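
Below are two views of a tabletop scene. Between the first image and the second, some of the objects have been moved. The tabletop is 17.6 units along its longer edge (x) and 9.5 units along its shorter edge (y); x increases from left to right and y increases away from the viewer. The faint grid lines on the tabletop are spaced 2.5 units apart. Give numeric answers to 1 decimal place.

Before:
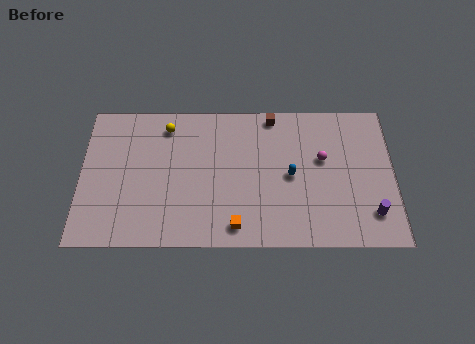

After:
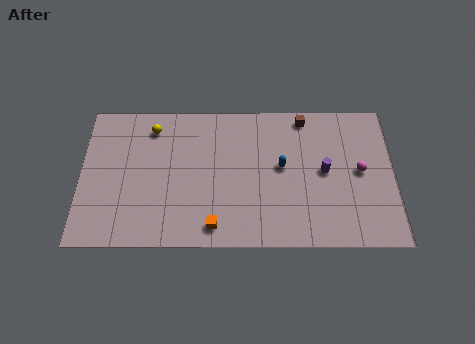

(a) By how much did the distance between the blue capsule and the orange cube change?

+0.9

They were about 4.5 units apart before and 5.4 after — 0.9 units further apart.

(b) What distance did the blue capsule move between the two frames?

0.8

The blue capsule moved from about (11.8, 4.6) to (11.3, 5.2), a distance of √(0.5² + 0.6²) ≈ 0.8.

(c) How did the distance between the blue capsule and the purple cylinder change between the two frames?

-2.7

They were about 5.1 units apart before and 2.4 after — 2.7 units closer together.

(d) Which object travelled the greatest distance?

the purple cylinder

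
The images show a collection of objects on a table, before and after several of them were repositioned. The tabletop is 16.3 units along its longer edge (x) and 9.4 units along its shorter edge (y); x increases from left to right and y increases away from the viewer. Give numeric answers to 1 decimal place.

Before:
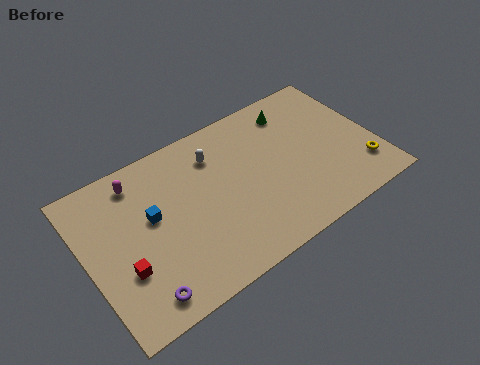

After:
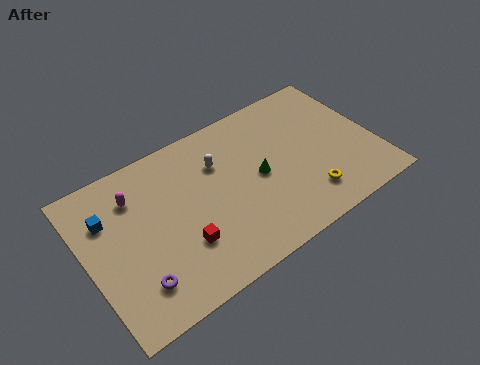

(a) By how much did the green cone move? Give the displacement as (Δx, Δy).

(-2.6, -3.1)

The green cone was at about (12.3, 7.7) and moved to about (9.7, 4.6).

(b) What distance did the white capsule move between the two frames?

0.6

From (7.6, 7.2) to (7.7, 6.6), the white capsule covered √(0.1² + 0.6²) ≈ 0.6 units.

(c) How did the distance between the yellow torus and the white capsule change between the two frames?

-2.8

Before: roughly 9.1 units apart; after: 6.3. That's 2.8 units closer together.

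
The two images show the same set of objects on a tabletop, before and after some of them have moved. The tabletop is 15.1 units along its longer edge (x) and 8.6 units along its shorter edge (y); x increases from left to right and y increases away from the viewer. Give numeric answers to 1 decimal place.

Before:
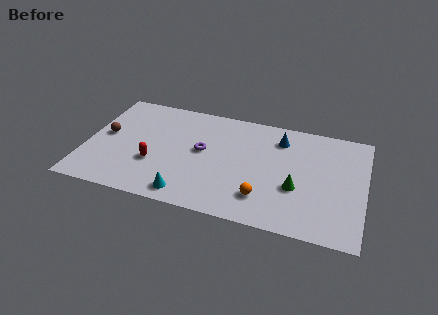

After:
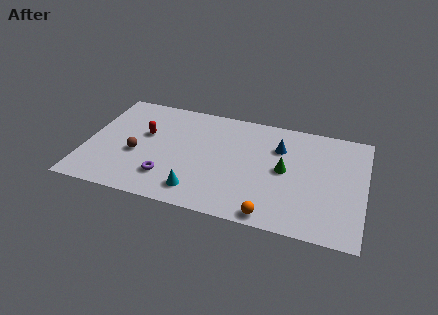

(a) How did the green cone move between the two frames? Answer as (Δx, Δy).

(-0.7, 1.2)

The green cone started near (11.5, 3.2) and ended near (10.8, 4.4).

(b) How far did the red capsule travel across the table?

2.3

The red capsule moved from about (3.8, 3.0) to (3.1, 5.2), a distance of √(0.7² + 2.2²) ≈ 2.3.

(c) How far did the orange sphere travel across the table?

1.3

From (9.8, 2.0) to (10.3, 0.8), the orange sphere covered √(0.5² + 1.2²) ≈ 1.3 units.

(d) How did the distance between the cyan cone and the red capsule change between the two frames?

+2.1

The distance was about 2.8 in the first image and 4.9 in the second, so they moved 2.1 units further apart.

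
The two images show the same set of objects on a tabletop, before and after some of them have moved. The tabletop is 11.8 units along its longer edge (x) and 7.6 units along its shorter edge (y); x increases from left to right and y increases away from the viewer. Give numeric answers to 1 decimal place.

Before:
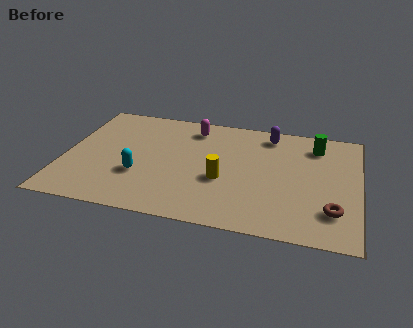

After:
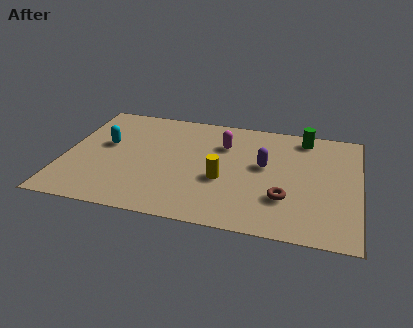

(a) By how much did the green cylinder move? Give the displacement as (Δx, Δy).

(-0.5, 0.5)

The green cylinder was at about (10.0, 6.1) and moved to about (9.5, 6.6).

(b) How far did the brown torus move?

1.9

The brown torus moved from about (10.8, 1.9) to (8.9, 2.3), a distance of √(1.9² + 0.4²) ≈ 1.9.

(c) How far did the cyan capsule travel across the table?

2.3

The cyan capsule was near (3.1, 2.6) before and (1.6, 4.4) after, so it travelled √(1.5² + 1.8²) ≈ 2.3 units.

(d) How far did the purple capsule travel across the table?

2.2

The purple capsule moved from about (8.1, 6.5) to (8.0, 4.3), a distance of √(0.1² + 2.2²) ≈ 2.2.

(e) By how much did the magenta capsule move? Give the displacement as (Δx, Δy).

(1.3, -0.9)

From the two frames, the magenta capsule sits at roughly (5.0, 6.3) before and (6.3, 5.4) after.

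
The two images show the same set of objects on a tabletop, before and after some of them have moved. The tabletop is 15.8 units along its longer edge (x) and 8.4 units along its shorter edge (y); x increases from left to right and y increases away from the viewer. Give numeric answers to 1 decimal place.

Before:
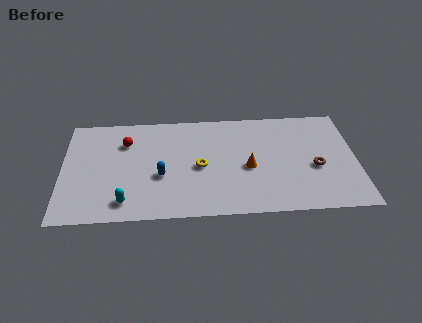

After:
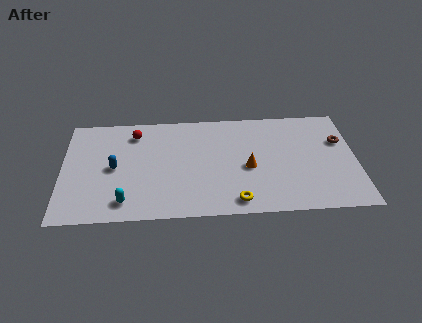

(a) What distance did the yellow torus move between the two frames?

3.4

From (7.4, 3.9) to (9.3, 1.1), the yellow torus covered √(1.9² + 2.8²) ≈ 3.4 units.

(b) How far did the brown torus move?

2.4

From (13.6, 3.5) to (15.0, 5.5), the brown torus covered √(1.4² + 2.0²) ≈ 2.4 units.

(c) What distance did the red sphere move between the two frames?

0.9

From (3.4, 6.1) to (3.9, 6.8), the red sphere covered √(0.5² + 0.7²) ≈ 0.9 units.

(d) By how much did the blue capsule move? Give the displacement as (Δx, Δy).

(-2.5, 0.8)

From the two frames, the blue capsule sits at roughly (5.3, 3.3) before and (2.8, 4.1) after.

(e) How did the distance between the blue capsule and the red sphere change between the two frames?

-0.5

The distance was about 3.4 in the first image and 2.9 in the second, so they moved 0.5 units closer together.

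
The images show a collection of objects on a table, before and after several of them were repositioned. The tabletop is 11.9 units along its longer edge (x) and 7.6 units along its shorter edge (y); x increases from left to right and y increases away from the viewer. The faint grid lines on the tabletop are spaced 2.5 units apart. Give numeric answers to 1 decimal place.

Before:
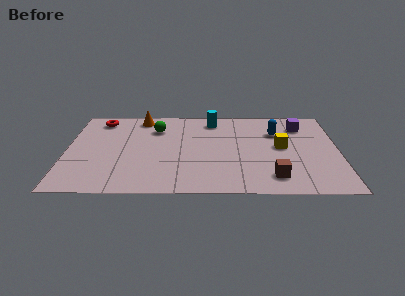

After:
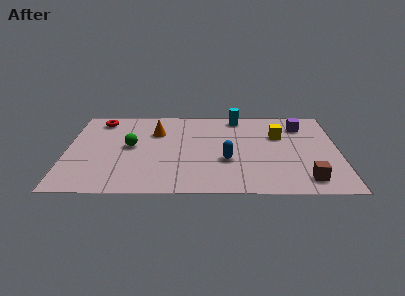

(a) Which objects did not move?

the purple cube and the red torus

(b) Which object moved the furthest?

the blue capsule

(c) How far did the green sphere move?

1.9

The green sphere was near (3.9, 5.6) before and (2.8, 4.0) after, so it travelled √(1.1² + 1.6²) ≈ 1.9 units.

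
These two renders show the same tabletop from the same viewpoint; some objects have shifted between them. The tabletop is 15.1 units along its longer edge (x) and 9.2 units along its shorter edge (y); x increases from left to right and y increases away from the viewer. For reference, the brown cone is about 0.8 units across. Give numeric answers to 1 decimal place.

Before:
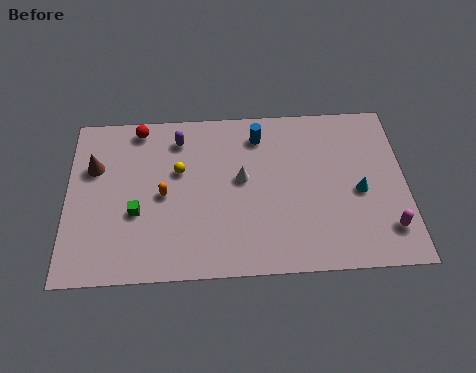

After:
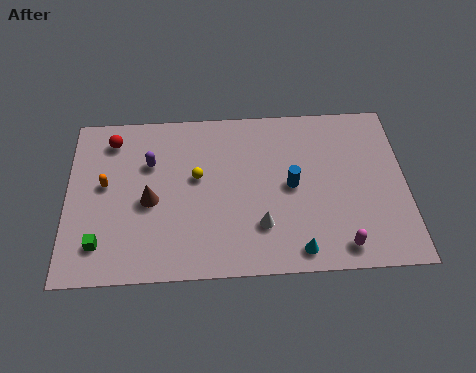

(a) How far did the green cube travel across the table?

2.3

The green cube was near (3.1, 3.5) before and (1.5, 1.9) after, so it travelled √(1.6² + 1.6²) ≈ 2.3 units.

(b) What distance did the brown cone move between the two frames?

3.2

The brown cone was near (1.2, 6.1) before and (3.7, 4.1) after, so it travelled √(2.5² + 2.0²) ≈ 3.2 units.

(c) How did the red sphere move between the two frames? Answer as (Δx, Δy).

(-1.2, -0.6)

The red sphere started near (3.2, 8.2) and ended near (2.0, 7.6).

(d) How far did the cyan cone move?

4.1

The cyan cone moved from about (13.0, 4.1) to (10.2, 1.1), a distance of √(2.8² + 3.0²) ≈ 4.1.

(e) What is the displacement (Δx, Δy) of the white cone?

(0.8, -2.6)

The white cone started near (7.8, 5.1) and ended near (8.6, 2.5).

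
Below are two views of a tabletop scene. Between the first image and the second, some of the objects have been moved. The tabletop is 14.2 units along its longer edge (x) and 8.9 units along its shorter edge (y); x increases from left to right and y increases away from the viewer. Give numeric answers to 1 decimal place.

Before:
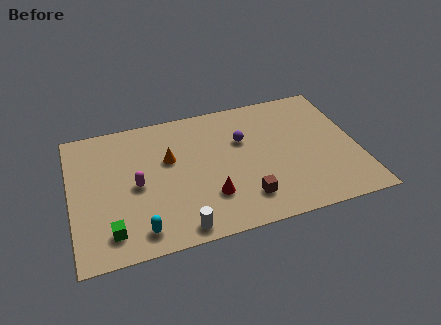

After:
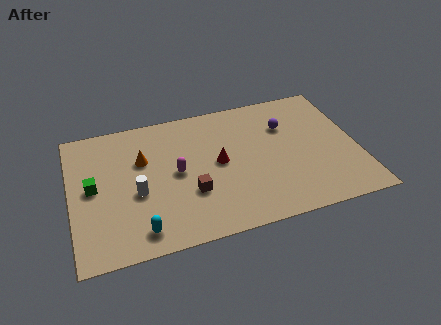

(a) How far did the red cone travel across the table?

2.2

From (6.7, 2.5) to (7.3, 4.6), the red cone covered √(0.6² + 2.1²) ≈ 2.2 units.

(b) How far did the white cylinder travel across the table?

3.4

The white cylinder was near (5.1, 0.9) before and (3.2, 3.7) after, so it travelled √(1.9² + 2.8²) ≈ 3.4 units.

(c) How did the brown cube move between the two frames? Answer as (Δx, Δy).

(-2.6, 1.1)

The brown cube started near (8.4, 1.9) and ended near (5.8, 3.0).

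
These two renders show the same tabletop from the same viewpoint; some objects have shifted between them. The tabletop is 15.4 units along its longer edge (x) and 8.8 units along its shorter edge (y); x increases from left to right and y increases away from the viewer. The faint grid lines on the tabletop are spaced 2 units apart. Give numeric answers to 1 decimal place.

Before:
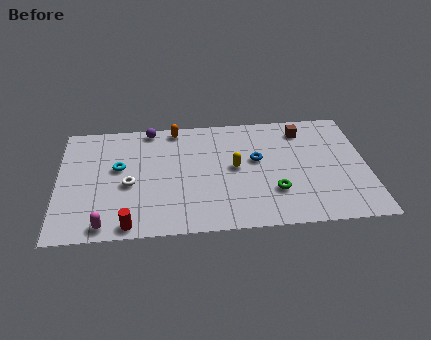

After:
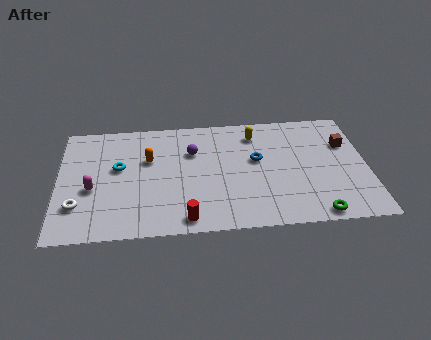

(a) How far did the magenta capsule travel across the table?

2.8

The magenta capsule was near (2.3, 0.9) before and (1.7, 3.6) after, so it travelled √(0.6² + 2.7²) ≈ 2.8 units.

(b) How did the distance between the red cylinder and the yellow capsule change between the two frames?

+0.6

The distance was about 6.5 in the first image and 7.1 in the second, so they moved 0.6 units further apart.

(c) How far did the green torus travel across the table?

2.7

The green torus was near (10.7, 2.6) before and (12.7, 0.8) after, so it travelled √(2.0² + 1.8²) ≈ 2.7 units.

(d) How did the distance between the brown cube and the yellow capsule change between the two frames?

+0.3

Before: roughly 4.4 units apart; after: 4.7. That's 0.3 units further apart.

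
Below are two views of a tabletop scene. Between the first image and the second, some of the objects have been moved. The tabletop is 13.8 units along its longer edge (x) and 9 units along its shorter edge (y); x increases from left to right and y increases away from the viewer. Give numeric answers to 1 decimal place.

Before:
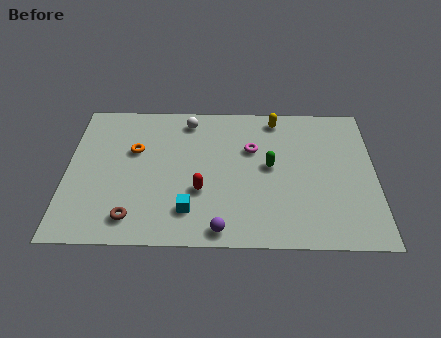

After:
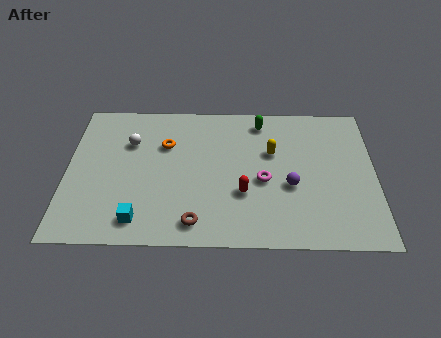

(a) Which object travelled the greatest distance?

the purple sphere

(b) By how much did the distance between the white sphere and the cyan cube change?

-0.9

Before: roughly 5.7 units apart; after: 4.8. That's 0.9 units closer together.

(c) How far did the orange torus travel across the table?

1.5

From (3.0, 5.7) to (4.4, 6.1), the orange torus covered √(1.4² + 0.4²) ≈ 1.5 units.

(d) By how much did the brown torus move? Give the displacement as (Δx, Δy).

(2.8, -0.2)

The brown torus started near (3.0, 1.5) and ended near (5.8, 1.3).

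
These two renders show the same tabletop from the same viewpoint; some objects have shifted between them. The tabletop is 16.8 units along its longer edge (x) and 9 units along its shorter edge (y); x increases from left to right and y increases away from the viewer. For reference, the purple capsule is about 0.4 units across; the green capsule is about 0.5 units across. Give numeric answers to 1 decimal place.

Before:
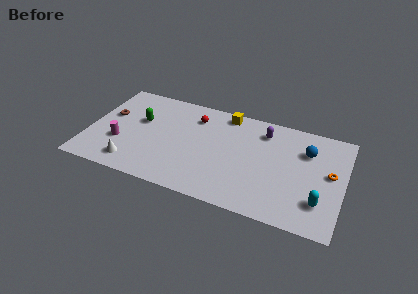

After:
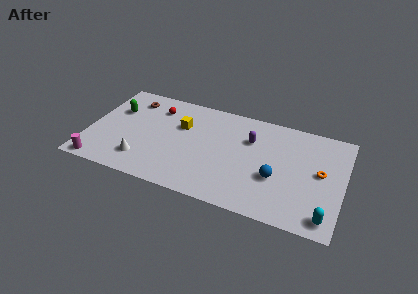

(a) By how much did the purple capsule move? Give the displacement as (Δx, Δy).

(-0.8, -1.0)

The purple capsule started near (11.4, 7.2) and ended near (10.6, 6.2).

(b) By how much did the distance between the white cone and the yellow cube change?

-4.1

They were about 8.6 units apart before and 4.5 after — 4.1 units closer together.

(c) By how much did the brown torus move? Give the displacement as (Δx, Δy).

(1.3, 1.9)

From the two frames, the brown torus sits at roughly (1.2, 5.4) before and (2.5, 7.3) after.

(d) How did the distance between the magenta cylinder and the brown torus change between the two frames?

+4.1

The distance was about 2.5 in the first image and 6.6 in the second, so they moved 4.1 units further apart.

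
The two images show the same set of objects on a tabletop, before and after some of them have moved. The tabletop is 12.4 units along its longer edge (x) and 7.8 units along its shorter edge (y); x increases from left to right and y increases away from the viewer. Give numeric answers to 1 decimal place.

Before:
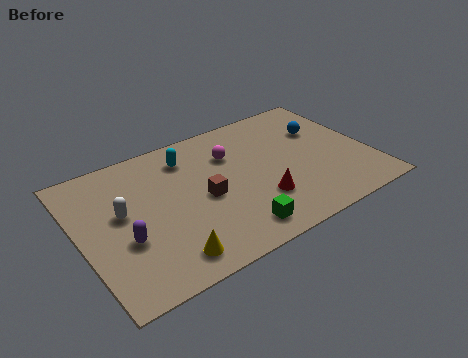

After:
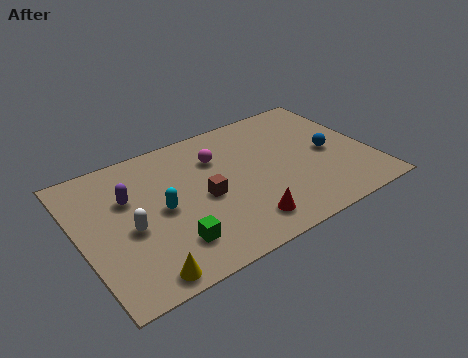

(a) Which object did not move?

the brown cube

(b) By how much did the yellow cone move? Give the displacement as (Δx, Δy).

(-1.1, -0.4)

The yellow cone started near (3.2, 1.2) and ended near (2.1, 0.8).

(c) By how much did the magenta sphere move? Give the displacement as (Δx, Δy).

(-0.6, 0.1)

From the two frames, the magenta sphere sits at roughly (6.7, 5.5) before and (6.1, 5.6) after.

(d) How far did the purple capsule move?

2.3

The purple capsule moved from about (1.7, 2.9) to (2.2, 5.1), a distance of √(0.5² + 2.2²) ≈ 2.3.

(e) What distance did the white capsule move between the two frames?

1.0

The white capsule was near (1.8, 4.4) before and (2.0, 3.4) after, so it travelled √(0.2² + 1.0²) ≈ 1.0 units.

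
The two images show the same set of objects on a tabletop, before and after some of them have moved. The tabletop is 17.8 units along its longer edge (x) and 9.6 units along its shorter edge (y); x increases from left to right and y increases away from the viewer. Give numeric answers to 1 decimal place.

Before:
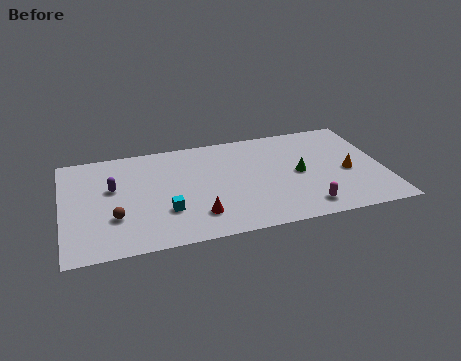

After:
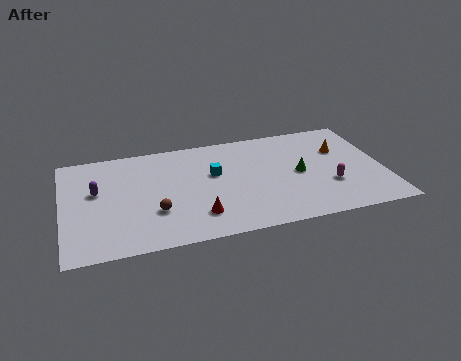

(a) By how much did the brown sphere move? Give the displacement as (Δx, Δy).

(2.2, 0.0)

The brown sphere was at about (2.8, 3.1) and moved to about (5.0, 3.1).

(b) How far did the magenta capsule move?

2.3

The magenta capsule moved from about (13.2, 1.5) to (14.7, 3.2), a distance of √(1.5² + 1.7²) ≈ 2.3.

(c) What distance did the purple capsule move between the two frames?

0.9

From (2.8, 5.8) to (1.9, 5.7), the purple capsule covered √(0.9² + 0.1²) ≈ 0.9 units.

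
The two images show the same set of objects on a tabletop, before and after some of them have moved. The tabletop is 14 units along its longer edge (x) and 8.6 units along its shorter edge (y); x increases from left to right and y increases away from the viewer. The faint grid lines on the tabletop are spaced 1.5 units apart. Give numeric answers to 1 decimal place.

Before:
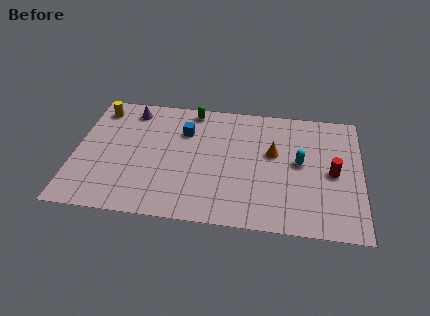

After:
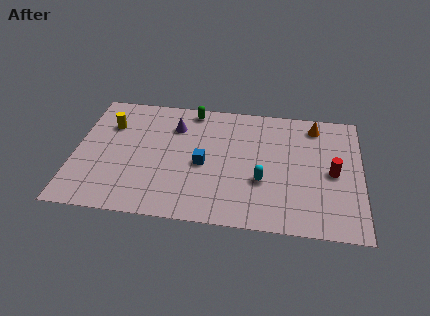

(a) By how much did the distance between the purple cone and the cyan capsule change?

-3.3

Before: roughly 8.8 units apart; after: 5.5. That's 3.3 units closer together.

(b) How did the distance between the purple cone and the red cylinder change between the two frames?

-2.4

Before: roughly 10.5 units apart; after: 8.1. That's 2.4 units closer together.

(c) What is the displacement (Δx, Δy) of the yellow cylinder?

(0.6, -1.1)

The yellow cylinder was at about (1.0, 7.2) and moved to about (1.6, 6.1).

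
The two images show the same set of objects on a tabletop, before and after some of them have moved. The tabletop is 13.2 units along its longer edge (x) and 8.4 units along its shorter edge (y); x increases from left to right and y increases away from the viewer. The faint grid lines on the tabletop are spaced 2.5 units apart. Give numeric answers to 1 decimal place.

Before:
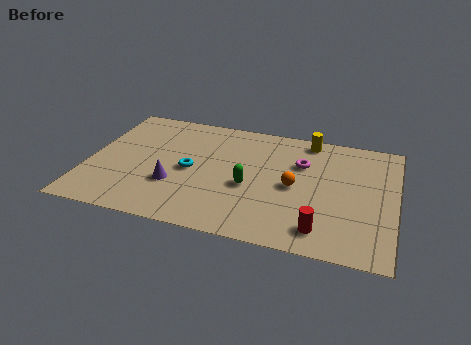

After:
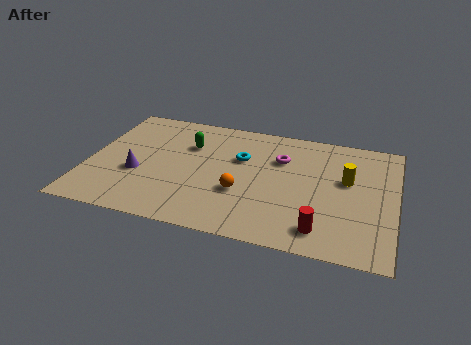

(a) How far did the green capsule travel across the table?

3.6

The green capsule moved from about (7.0, 3.5) to (4.2, 5.8), a distance of √(2.8² + 2.3²) ≈ 3.6.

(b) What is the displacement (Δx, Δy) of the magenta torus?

(-0.9, 0.1)

The magenta torus started near (9.1, 5.7) and ended near (8.2, 5.8).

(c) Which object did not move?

the red cylinder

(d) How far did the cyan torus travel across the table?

2.5

The cyan torus was near (4.4, 4.0) before and (6.5, 5.4) after, so it travelled √(2.1² + 1.4²) ≈ 2.5 units.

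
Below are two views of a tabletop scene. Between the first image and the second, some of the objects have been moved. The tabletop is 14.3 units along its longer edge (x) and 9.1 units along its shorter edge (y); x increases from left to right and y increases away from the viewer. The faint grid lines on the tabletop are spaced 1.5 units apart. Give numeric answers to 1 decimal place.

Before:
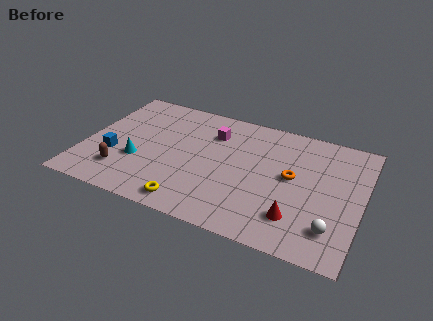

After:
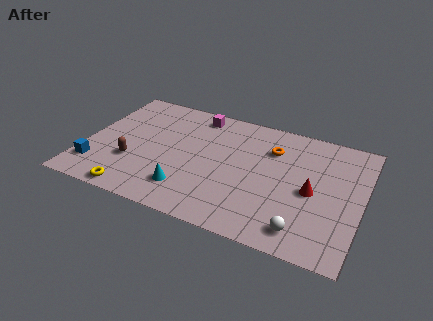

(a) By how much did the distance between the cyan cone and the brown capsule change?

+1.9

The distance was about 1.3 in the first image and 3.2 in the second, so they moved 1.9 units further apart.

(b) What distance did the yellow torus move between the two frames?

2.9

The yellow torus was near (5.9, 1.1) before and (3.0, 0.8) after, so it travelled √(2.9² + 0.3²) ≈ 2.9 units.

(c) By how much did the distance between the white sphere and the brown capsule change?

-1.7

The distance was about 10.8 in the first image and 9.1 in the second, so they moved 1.7 units closer together.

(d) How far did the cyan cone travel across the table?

3.0

The cyan cone moved from about (2.9, 3.2) to (5.6, 2.0), a distance of √(2.7² + 1.2²) ≈ 3.0.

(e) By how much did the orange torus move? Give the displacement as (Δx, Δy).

(-1.2, 1.7)

The orange torus started near (10.7, 4.9) and ended near (9.5, 6.6).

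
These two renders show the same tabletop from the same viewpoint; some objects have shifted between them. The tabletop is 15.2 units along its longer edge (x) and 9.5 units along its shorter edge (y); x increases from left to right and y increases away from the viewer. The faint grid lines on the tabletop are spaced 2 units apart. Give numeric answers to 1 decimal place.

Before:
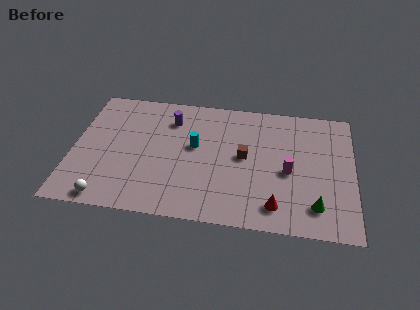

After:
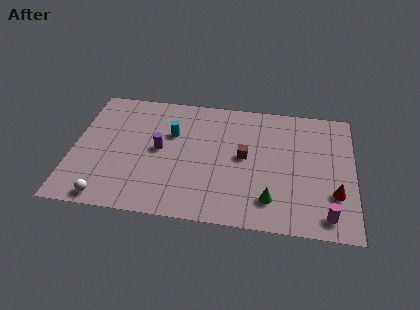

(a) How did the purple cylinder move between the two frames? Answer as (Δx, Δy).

(-0.5, -2.4)

The purple cylinder started near (5.2, 7.3) and ended near (4.7, 4.9).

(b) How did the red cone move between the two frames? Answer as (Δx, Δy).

(3.1, 1.3)

From the two frames, the red cone sits at roughly (11.1, 1.6) before and (14.2, 2.9) after.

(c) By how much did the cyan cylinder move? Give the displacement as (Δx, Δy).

(-1.3, 0.8)

The cyan cylinder started near (6.6, 5.4) and ended near (5.3, 6.2).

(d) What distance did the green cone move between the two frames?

2.4

The green cone moved from about (13.2, 1.9) to (10.8, 2.0), a distance of √(2.4² + 0.1²) ≈ 2.4.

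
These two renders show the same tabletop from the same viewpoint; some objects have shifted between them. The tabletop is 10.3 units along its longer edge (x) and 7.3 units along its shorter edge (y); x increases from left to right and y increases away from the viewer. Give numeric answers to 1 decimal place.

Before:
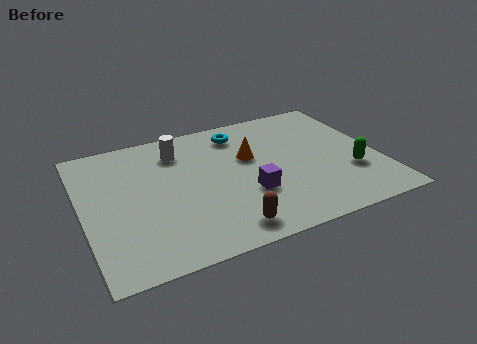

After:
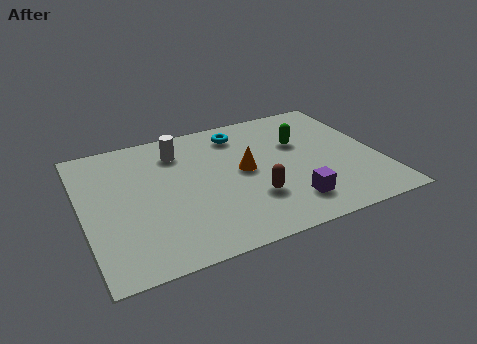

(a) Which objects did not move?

the cyan torus and the white cylinder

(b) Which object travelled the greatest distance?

the green capsule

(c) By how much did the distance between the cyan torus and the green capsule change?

-2.6

The distance was about 5.0 in the first image and 2.4 in the second, so they moved 2.6 units closer together.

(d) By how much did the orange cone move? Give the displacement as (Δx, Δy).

(-0.3, -0.7)

The orange cone started near (5.9, 4.5) and ended near (5.6, 3.8).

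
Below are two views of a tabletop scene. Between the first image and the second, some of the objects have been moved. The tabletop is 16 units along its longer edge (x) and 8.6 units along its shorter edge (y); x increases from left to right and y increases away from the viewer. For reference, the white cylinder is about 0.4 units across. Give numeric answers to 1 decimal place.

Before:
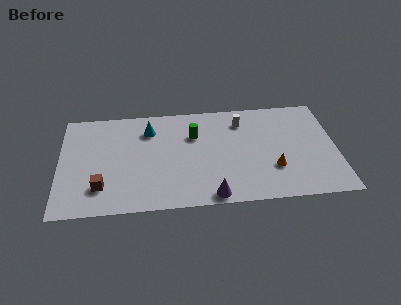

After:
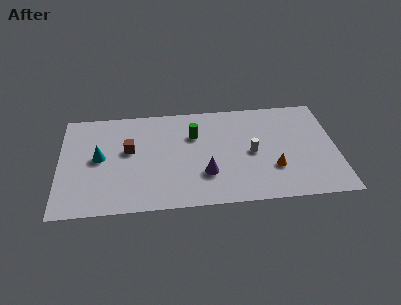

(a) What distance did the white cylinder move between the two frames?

2.7

From (10.6, 6.8) to (11.1, 4.1), the white cylinder covered √(0.5² + 2.7²) ≈ 2.7 units.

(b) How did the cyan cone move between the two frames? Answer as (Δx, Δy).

(-2.9, -2.1)

The cyan cone was at about (5.2, 6.6) and moved to about (2.3, 4.5).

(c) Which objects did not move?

the green cylinder and the orange cone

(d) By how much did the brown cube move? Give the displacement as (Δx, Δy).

(1.6, 2.9)

The brown cube started near (2.4, 2.1) and ended near (4.0, 5.0).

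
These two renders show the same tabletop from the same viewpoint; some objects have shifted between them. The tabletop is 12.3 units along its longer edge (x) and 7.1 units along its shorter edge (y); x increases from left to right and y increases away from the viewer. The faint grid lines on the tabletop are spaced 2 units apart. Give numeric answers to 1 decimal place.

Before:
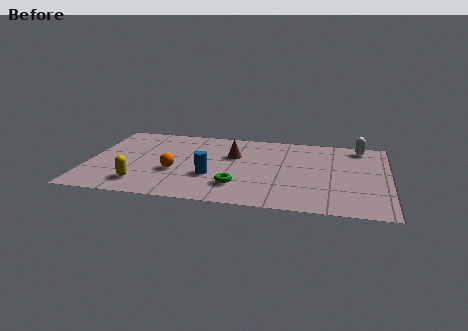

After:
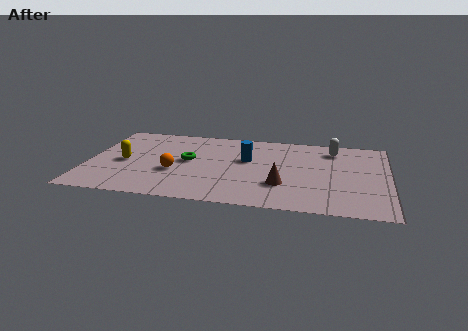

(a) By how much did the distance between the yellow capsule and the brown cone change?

+1.8

The distance was about 4.8 in the first image and 6.6 in the second, so they moved 1.8 units further apart.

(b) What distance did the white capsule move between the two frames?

1.2

From (11.1, 6.2) to (10.0, 5.8), the white capsule covered √(1.1² + 0.4²) ≈ 1.2 units.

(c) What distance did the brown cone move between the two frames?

3.2

The brown cone was near (5.9, 4.6) before and (8.0, 2.2) after, so it travelled √(2.1² + 2.4²) ≈ 3.2 units.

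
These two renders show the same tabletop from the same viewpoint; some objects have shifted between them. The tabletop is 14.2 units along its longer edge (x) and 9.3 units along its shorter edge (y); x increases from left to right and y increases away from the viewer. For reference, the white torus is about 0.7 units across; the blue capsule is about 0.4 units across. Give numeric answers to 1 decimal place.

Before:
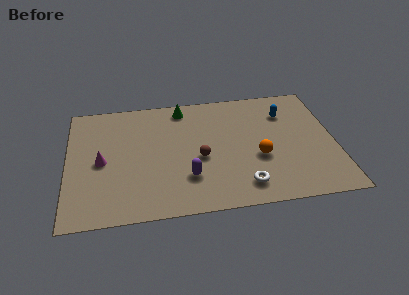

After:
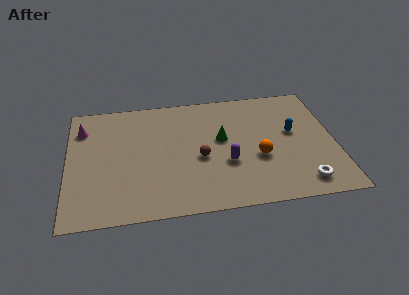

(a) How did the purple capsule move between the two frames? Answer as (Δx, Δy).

(2.1, 0.8)

The purple capsule was at about (6.3, 2.6) and moved to about (8.4, 3.4).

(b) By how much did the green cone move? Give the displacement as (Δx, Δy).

(2.0, -2.8)

The green cone started near (6.2, 8.1) and ended near (8.2, 5.3).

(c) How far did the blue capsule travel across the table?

1.6

From (11.7, 6.9) to (12.0, 5.3), the blue capsule covered √(0.3² + 1.6²) ≈ 1.6 units.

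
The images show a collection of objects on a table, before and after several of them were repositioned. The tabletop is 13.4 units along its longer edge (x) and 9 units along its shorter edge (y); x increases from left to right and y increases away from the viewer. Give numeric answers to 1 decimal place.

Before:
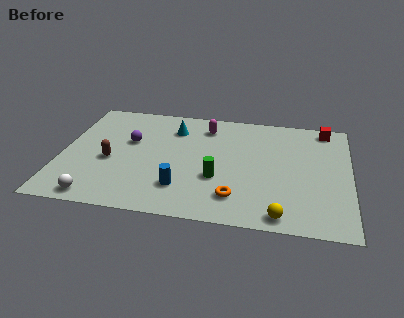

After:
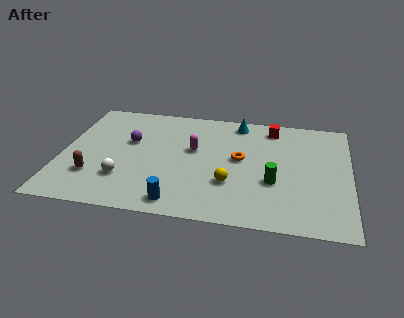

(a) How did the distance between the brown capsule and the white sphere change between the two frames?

-1.5

The distance was about 2.9 in the first image and 1.4 in the second, so they moved 1.5 units closer together.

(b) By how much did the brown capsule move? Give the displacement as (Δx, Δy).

(-0.7, -1.3)

The brown capsule was at about (2.3, 3.8) and moved to about (1.6, 2.5).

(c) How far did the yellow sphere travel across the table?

3.1

The yellow sphere was near (10.3, 0.9) before and (7.9, 2.9) after, so it travelled √(2.4² + 2.0²) ≈ 3.1 units.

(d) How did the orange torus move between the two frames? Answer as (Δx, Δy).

(0.1, 3.0)

From the two frames, the orange torus sits at roughly (8.2, 1.9) before and (8.3, 4.9) after.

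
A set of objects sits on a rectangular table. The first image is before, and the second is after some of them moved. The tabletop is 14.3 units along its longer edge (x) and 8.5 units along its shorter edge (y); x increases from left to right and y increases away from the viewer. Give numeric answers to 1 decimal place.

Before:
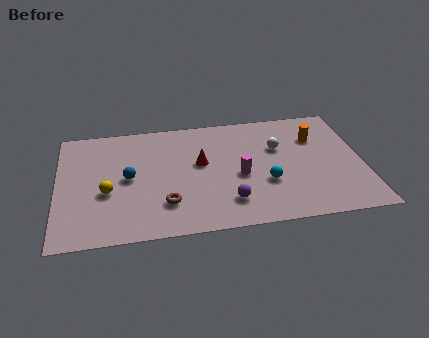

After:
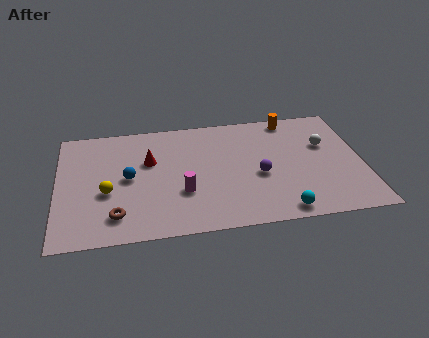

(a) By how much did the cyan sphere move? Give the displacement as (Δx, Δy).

(0.6, -2.1)

The cyan sphere started near (9.7, 3.0) and ended near (10.3, 0.9).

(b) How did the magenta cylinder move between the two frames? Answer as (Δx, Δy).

(-2.7, -0.8)

From the two frames, the magenta cylinder sits at roughly (8.5, 3.7) before and (5.8, 2.9) after.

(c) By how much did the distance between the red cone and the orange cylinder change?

+1.5

The distance was about 5.6 in the first image and 7.1 in the second, so they moved 1.5 units further apart.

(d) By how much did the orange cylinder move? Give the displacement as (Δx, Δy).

(-1.1, 1.6)

The orange cylinder started near (12.2, 6.0) and ended near (11.1, 7.6).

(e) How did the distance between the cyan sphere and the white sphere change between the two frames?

+2.5

Before: roughly 2.6 units apart; after: 5.1. That's 2.5 units further apart.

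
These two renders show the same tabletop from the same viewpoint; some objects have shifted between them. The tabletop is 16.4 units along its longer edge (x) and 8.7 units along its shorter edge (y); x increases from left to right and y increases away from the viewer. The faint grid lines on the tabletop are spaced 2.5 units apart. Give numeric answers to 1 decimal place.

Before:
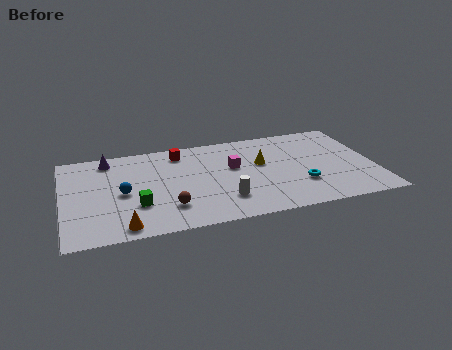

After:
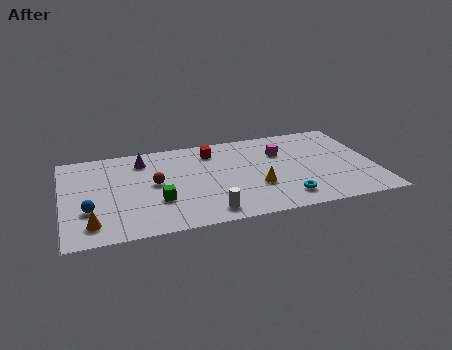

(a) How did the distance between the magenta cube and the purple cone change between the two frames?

+0.5

The distance was about 6.9 in the first image and 7.4 in the second, so they moved 0.5 units further apart.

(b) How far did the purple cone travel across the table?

1.9

The purple cone was near (2.5, 7.5) before and (4.3, 7.0) after, so it travelled √(1.8² + 0.5²) ≈ 1.9 units.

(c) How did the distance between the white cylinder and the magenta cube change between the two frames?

+3.3

Before: roughly 3.1 units apart; after: 6.4. That's 3.3 units further apart.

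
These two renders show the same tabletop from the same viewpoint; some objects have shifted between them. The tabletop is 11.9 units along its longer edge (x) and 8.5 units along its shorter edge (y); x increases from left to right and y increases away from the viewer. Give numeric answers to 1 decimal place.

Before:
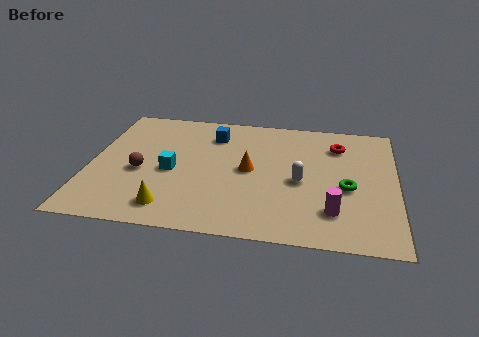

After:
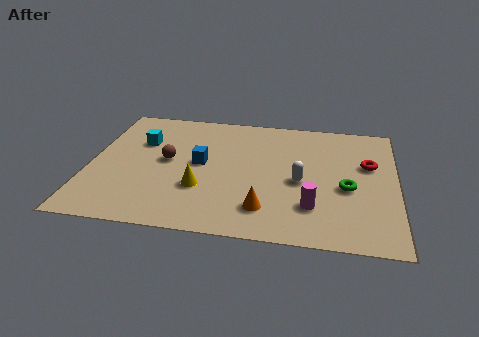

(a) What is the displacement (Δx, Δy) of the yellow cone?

(1.1, 1.4)

The yellow cone started near (3.3, 1.4) and ended near (4.4, 2.8).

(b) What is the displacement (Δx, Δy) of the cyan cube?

(-1.3, 1.9)

The cyan cube was at about (3.2, 3.8) and moved to about (1.9, 5.7).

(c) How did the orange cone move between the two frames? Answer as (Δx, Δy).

(0.7, -2.5)

The orange cone was at about (6.2, 4.3) and moved to about (6.9, 1.8).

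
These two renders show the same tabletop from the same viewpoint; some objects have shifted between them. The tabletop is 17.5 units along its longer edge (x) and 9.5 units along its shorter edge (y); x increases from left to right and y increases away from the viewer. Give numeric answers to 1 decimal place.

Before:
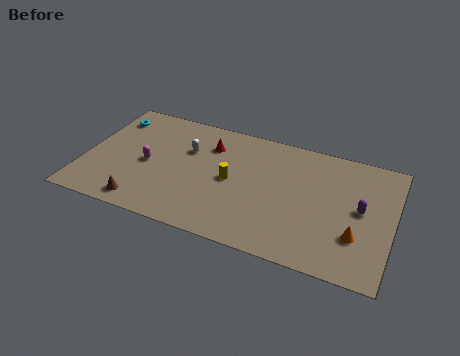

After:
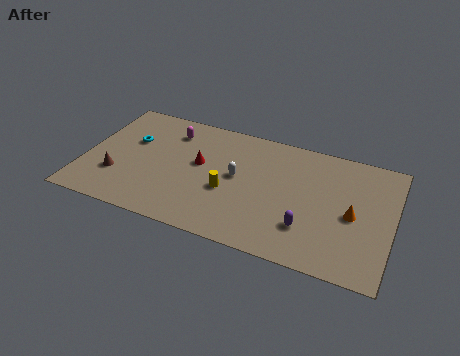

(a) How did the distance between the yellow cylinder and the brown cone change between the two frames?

+0.5

They were about 5.9 units apart before and 6.4 after — 0.5 units further apart.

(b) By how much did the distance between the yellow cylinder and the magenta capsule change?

+0.4

Before: roughly 4.8 units apart; after: 5.2. That's 0.4 units further apart.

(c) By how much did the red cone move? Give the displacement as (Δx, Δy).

(-0.4, -1.7)

The red cone was at about (6.9, 7.1) and moved to about (6.5, 5.4).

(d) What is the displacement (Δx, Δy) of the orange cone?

(-0.3, 1.5)

The orange cone was at about (15.6, 2.9) and moved to about (15.3, 4.4).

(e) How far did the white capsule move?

3.2

From (5.7, 6.3) to (8.7, 5.1), the white capsule covered √(3.0² + 1.2²) ≈ 3.2 units.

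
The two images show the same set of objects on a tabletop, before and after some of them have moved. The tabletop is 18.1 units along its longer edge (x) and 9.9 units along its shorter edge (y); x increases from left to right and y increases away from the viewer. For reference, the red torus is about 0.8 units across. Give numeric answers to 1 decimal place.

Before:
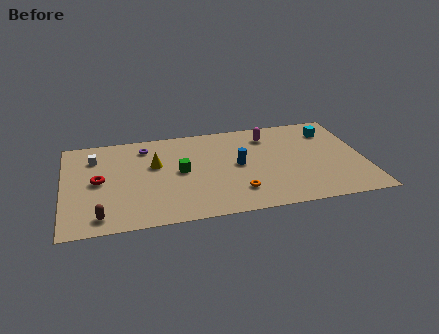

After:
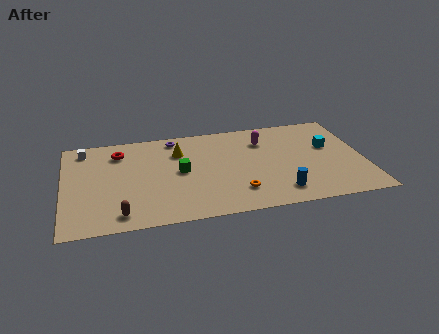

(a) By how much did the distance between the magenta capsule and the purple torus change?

-1.9

The distance was about 7.5 in the first image and 5.6 in the second, so they moved 1.9 units closer together.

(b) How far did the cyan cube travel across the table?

1.7

From (16.3, 7.7) to (16.1, 6.0), the cyan cube covered √(0.2² + 1.7²) ≈ 1.7 units.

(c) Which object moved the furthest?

the blue cylinder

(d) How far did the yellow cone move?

1.9

The yellow cone moved from about (5.5, 6.1) to (7.0, 7.2), a distance of √(1.5² + 1.1²) ≈ 1.9.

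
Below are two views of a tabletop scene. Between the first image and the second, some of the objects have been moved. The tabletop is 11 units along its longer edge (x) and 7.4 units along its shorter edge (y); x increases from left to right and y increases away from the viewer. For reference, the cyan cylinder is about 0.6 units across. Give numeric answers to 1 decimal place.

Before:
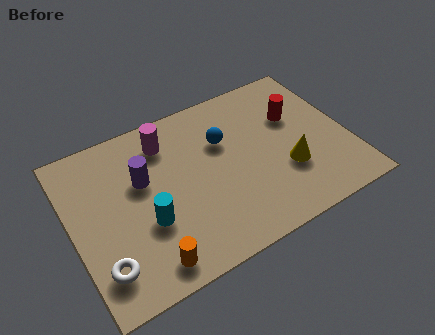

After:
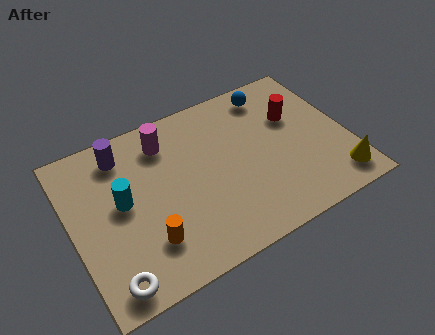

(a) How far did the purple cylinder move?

1.6

The purple cylinder was near (2.9, 4.6) before and (2.3, 6.1) after, so it travelled √(0.6² + 1.5²) ≈ 1.6 units.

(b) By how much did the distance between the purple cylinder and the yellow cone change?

+3.4

The distance was about 5.9 in the first image and 9.3 in the second, so they moved 3.4 units further apart.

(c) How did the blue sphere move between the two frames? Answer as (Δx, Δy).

(2.2, 1.4)

The blue sphere started near (6.2, 4.9) and ended near (8.4, 6.3).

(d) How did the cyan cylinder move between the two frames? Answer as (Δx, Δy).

(-0.8, 1.3)

The cyan cylinder was at about (2.8, 2.7) and moved to about (2.0, 4.0).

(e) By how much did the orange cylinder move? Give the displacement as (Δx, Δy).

(0.1, 0.9)

The orange cylinder was at about (2.6, 1.0) and moved to about (2.7, 1.9).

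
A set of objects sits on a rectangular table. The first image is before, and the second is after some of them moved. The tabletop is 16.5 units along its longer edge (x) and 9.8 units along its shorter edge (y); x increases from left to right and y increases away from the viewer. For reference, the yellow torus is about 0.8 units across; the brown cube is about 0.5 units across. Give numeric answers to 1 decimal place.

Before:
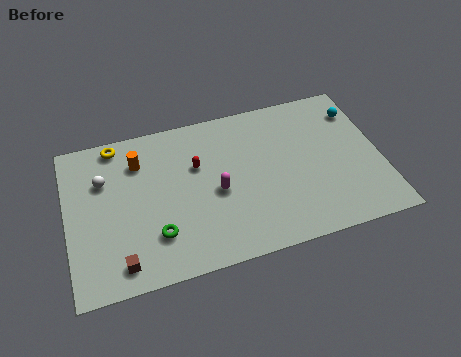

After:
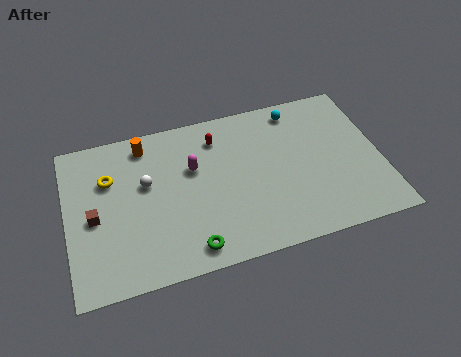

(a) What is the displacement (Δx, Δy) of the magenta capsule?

(-1.1, 1.8)

From the two frames, the magenta capsule sits at roughly (7.8, 4.4) before and (6.7, 6.2) after.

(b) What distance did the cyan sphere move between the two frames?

3.3

From (15.6, 7.6) to (12.4, 8.5), the cyan sphere covered √(3.2² + 0.9²) ≈ 3.3 units.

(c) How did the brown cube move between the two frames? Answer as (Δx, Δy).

(-1.2, 3.1)

From the two frames, the brown cube sits at roughly (2.6, 1.4) before and (1.4, 4.5) after.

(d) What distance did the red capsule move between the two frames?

1.9

The red capsule was near (6.9, 6.3) before and (8.1, 7.8) after, so it travelled √(1.2² + 1.5²) ≈ 1.9 units.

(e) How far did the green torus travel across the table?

2.1

The green torus moved from about (4.5, 2.6) to (6.2, 1.3), a distance of √(1.7² + 1.3²) ≈ 2.1.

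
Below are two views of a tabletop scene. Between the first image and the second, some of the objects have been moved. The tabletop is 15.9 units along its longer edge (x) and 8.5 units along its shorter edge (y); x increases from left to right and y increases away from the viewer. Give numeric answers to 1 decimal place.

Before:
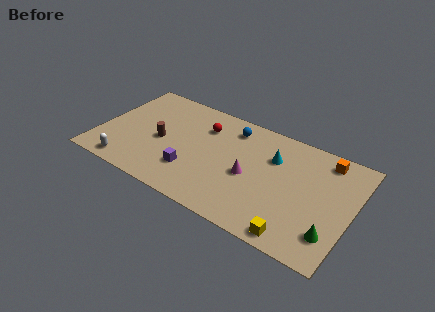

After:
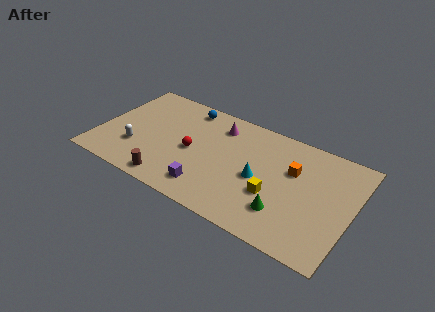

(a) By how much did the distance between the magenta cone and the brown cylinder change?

+0.5

The distance was about 5.7 in the first image and 6.2 in the second, so they moved 0.5 units further apart.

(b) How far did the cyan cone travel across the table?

2.1

From (10.8, 5.9) to (10.2, 3.9), the cyan cone covered √(0.6² + 2.0²) ≈ 2.1 units.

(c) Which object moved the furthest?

the magenta cone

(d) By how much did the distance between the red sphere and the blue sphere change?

+1.7

Before: roughly 1.8 units apart; after: 3.5. That's 1.7 units further apart.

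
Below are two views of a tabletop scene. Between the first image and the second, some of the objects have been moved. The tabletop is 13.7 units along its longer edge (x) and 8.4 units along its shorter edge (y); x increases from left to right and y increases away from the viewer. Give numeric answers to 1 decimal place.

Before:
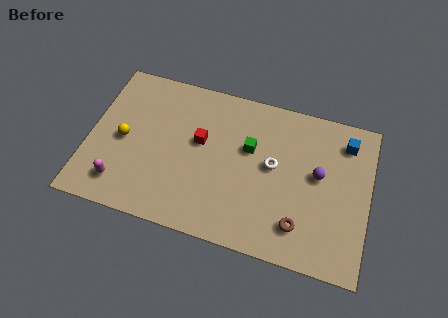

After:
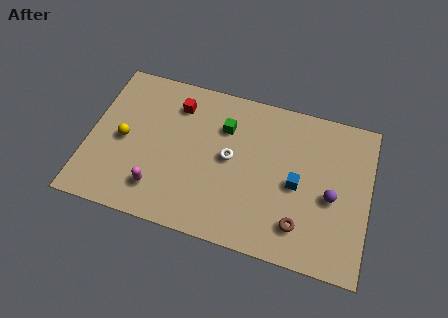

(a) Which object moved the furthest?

the blue cube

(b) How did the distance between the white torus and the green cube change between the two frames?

+0.3

Before: roughly 1.3 units apart; after: 1.6. That's 0.3 units further apart.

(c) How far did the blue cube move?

3.6

The blue cube moved from about (12.4, 6.8) to (10.2, 3.9), a distance of √(2.2² + 2.9²) ≈ 3.6.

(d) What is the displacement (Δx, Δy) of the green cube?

(-1.3, 0.8)

The green cube was at about (7.8, 5.2) and moved to about (6.5, 6.0).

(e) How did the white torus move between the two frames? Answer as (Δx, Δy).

(-2.1, -0.2)

The white torus started near (9.0, 4.6) and ended near (6.9, 4.4).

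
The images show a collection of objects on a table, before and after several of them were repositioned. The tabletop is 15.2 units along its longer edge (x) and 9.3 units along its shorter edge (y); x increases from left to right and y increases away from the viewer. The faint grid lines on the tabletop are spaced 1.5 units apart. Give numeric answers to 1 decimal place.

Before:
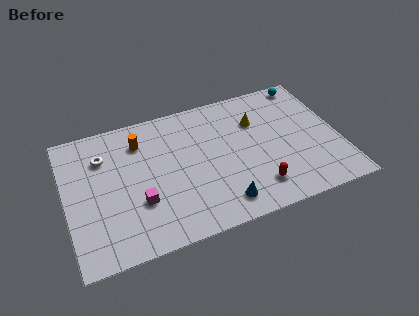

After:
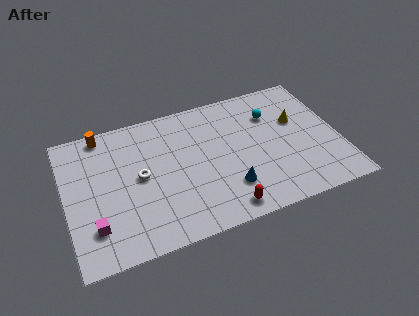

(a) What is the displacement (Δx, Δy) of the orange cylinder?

(-2.0, 1.2)

The orange cylinder was at about (4.3, 7.2) and moved to about (2.3, 8.4).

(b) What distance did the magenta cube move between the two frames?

2.6

The magenta cube moved from about (3.9, 3.1) to (1.4, 2.3), a distance of √(2.5² + 0.8²) ≈ 2.6.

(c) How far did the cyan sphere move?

2.8

The cyan sphere moved from about (13.9, 8.4) to (11.7, 6.7), a distance of √(2.2² + 1.7²) ≈ 2.8.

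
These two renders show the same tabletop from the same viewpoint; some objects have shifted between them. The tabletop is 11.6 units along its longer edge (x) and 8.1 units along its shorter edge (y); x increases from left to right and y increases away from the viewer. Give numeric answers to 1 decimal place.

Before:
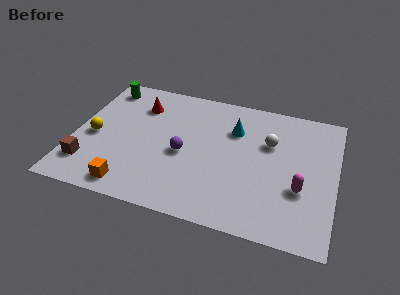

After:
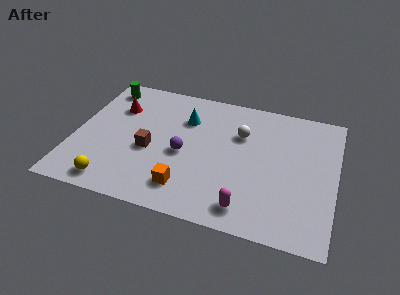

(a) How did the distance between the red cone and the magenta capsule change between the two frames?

-0.4

The distance was about 8.1 in the first image and 7.7 in the second, so they moved 0.4 units closer together.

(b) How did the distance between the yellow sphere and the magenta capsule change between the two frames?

-3.3

The distance was about 9.2 in the first image and 5.9 in the second, so they moved 3.3 units closer together.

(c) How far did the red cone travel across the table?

1.1

The red cone moved from about (2.7, 6.1) to (1.7, 5.7), a distance of √(1.0² + 0.4²) ≈ 1.1.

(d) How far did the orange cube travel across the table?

2.5

The orange cube moved from about (2.8, 1.0) to (5.2, 1.6), a distance of √(2.4² + 0.6²) ≈ 2.5.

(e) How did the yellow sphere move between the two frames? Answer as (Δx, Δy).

(1.1, -2.6)

The yellow sphere started near (0.9, 3.6) and ended near (2.0, 1.0).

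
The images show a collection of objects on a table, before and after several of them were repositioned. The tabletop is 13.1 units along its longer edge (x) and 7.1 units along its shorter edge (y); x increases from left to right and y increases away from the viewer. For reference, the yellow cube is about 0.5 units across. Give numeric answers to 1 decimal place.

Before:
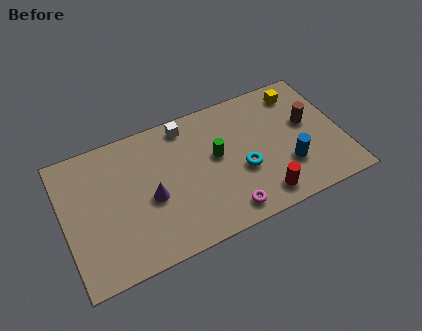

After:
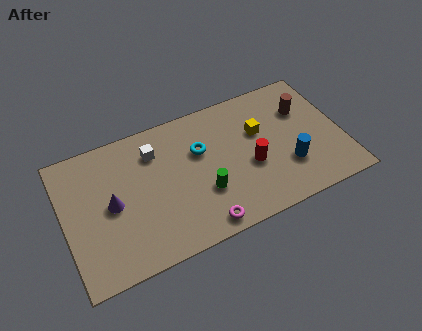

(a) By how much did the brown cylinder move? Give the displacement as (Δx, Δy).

(-0.1, 0.8)

The brown cylinder was at about (11.6, 4.1) and moved to about (11.5, 4.9).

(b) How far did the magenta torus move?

1.2

From (7.3, 1.0) to (6.1, 0.8), the magenta torus covered √(1.2² + 0.2²) ≈ 1.2 units.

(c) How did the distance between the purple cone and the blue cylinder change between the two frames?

+1.8

Before: roughly 6.5 units apart; after: 8.3. That's 1.8 units further apart.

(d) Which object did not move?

the blue cylinder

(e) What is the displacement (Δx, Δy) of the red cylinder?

(-0.3, 1.8)

The red cylinder started near (9.0, 1.1) and ended near (8.7, 2.9).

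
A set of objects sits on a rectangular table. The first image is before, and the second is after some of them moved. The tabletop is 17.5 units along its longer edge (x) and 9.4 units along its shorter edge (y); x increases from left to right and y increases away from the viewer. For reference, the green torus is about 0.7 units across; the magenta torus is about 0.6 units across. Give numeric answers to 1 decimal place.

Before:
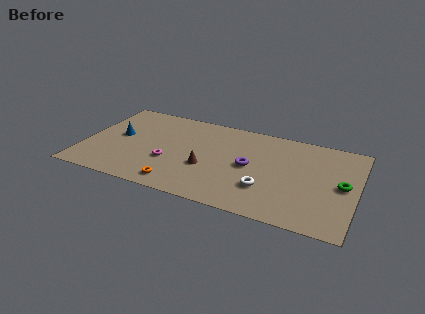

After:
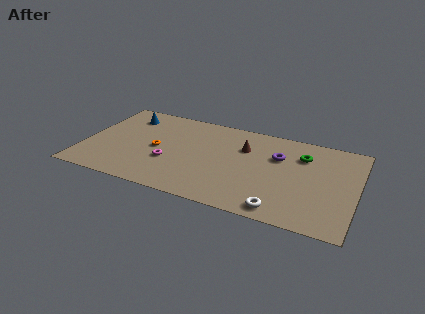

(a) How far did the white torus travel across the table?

2.0

The white torus moved from about (11.9, 2.8) to (13.0, 1.1), a distance of √(1.1² + 1.7²) ≈ 2.0.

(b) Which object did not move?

the magenta torus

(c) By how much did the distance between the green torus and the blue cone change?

-3.0

The distance was about 14.5 in the first image and 11.5 in the second, so they moved 3.0 units closer together.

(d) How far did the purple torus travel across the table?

2.3

The purple torus moved from about (10.7, 4.7) to (12.4, 6.3), a distance of √(1.7² + 1.6²) ≈ 2.3.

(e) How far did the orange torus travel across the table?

3.6

The orange torus was near (6.4, 1.3) before and (4.7, 4.5) after, so it travelled √(1.7² + 3.2²) ≈ 3.6 units.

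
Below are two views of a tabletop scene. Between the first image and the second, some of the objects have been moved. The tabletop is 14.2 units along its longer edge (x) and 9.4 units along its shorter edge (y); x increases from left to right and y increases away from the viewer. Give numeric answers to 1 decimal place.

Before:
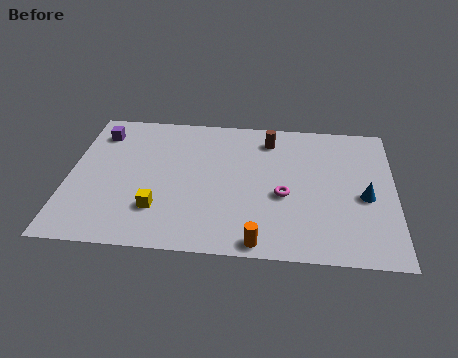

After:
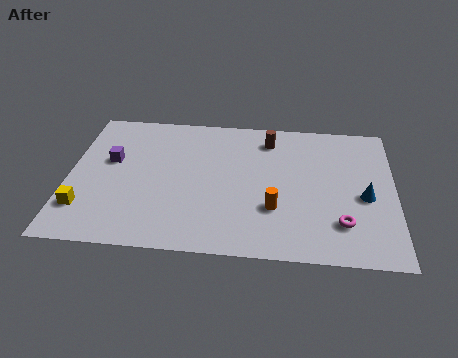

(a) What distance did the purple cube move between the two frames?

2.0

The purple cube moved from about (1.2, 7.5) to (1.8, 5.6), a distance of √(0.6² + 1.9²) ≈ 2.0.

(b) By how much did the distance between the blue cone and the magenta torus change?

-1.4

The distance was about 3.5 in the first image and 2.1 in the second, so they moved 1.4 units closer together.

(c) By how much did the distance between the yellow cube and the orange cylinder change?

+3.5

They were about 4.7 units apart before and 8.2 after — 3.5 units further apart.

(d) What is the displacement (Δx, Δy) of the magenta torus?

(2.5, -1.6)

The magenta torus started near (9.4, 3.9) and ended near (11.9, 2.3).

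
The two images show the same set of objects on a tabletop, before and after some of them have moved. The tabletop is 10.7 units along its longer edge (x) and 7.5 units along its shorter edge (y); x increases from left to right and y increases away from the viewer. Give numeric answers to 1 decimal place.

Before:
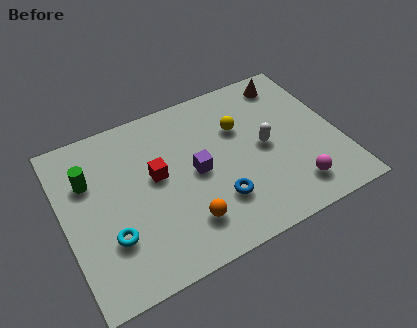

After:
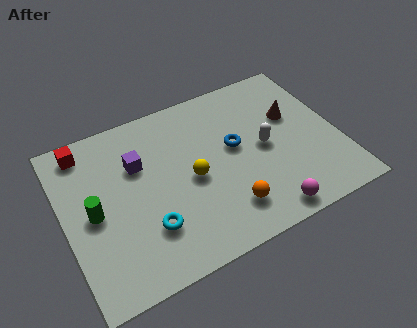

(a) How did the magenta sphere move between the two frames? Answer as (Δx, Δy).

(-1.2, -0.6)

The magenta sphere started near (8.6, 1.4) and ended near (7.4, 0.8).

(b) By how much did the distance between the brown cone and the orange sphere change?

-2.3

The distance was about 6.7 in the first image and 4.4 in the second, so they moved 2.3 units closer together.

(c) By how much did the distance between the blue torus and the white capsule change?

-1.4

They were about 2.6 units apart before and 1.2 after — 1.4 units closer together.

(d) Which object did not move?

the white capsule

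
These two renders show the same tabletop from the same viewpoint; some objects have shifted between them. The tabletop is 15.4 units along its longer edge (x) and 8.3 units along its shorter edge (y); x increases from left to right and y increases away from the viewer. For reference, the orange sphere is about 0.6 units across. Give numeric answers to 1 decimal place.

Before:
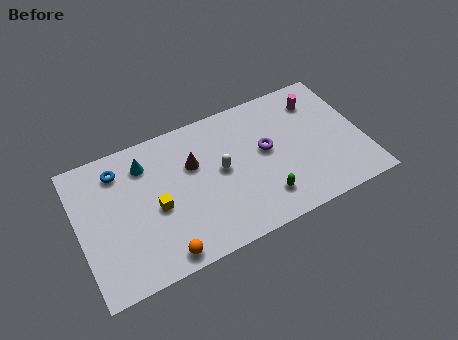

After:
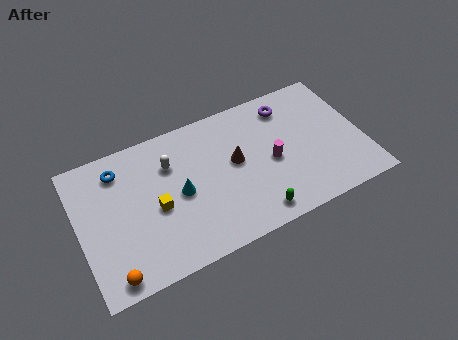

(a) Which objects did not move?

the blue torus and the yellow cube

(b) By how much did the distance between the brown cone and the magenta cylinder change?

-5.0

Before: roughly 7.1 units apart; after: 2.1. That's 5.0 units closer together.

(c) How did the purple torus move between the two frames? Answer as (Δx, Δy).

(1.5, 2.2)

The purple torus started near (10.2, 4.6) and ended near (11.7, 6.8).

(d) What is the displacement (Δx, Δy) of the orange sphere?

(-2.7, 0.0)

From the two frames, the orange sphere sits at roughly (4.1, 0.9) before and (1.4, 0.9) after.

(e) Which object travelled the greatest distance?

the magenta cylinder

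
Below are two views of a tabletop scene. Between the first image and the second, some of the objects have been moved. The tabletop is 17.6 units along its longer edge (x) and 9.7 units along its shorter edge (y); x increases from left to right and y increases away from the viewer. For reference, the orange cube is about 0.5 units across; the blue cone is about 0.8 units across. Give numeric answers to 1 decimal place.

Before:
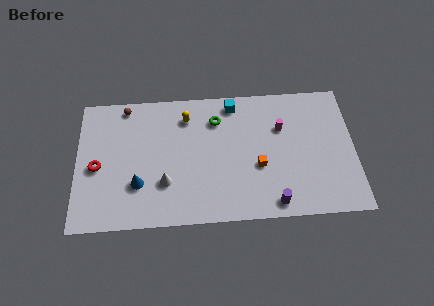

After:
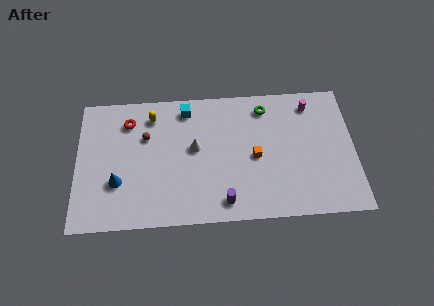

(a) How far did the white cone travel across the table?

3.1

The white cone was near (5.6, 3.0) before and (7.5, 5.4) after, so it travelled √(1.9² + 2.4²) ≈ 3.1 units.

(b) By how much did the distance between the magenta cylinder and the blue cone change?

+3.5

The distance was about 9.7 in the first image and 13.2 in the second, so they moved 3.5 units further apart.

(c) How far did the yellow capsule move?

2.2

From (7.0, 7.7) to (4.8, 7.9), the yellow capsule covered √(2.2² + 0.2²) ≈ 2.2 units.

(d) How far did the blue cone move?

1.3

The blue cone moved from about (3.9, 3.0) to (2.6, 3.2), a distance of √(1.3² + 0.2²) ≈ 1.3.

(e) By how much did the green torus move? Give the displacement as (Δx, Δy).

(3.1, 0.7)

The green torus started near (8.9, 7.4) and ended near (12.0, 8.1).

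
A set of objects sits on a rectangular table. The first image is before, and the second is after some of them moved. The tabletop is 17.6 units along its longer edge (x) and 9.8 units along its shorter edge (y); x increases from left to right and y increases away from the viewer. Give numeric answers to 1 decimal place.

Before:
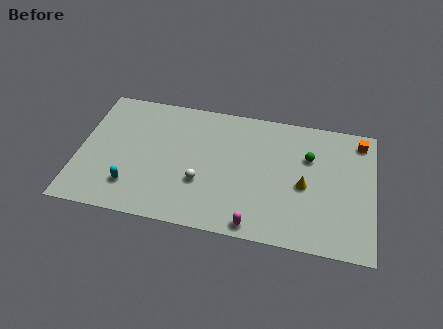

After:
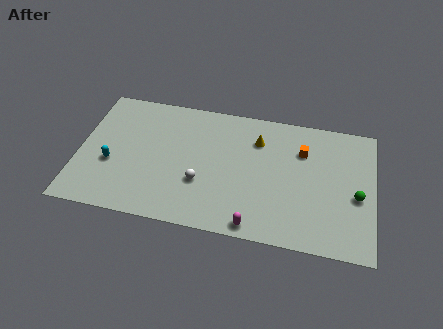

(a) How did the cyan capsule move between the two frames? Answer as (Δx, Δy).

(-1.3, 1.5)

The cyan capsule started near (3.3, 2.3) and ended near (2.0, 3.8).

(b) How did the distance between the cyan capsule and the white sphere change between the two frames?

+1.2

They were about 4.2 units apart before and 5.4 after — 1.2 units further apart.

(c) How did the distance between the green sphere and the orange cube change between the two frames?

+0.8

The distance was about 3.5 in the first image and 4.3 in the second, so they moved 0.8 units further apart.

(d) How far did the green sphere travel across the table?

3.8

The green sphere was near (13.7, 6.6) before and (16.6, 4.2) after, so it travelled √(2.9² + 2.4²) ≈ 3.8 units.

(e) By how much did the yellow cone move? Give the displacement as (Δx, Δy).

(-2.9, 2.9)

The yellow cone started near (13.5, 4.4) and ended near (10.6, 7.3).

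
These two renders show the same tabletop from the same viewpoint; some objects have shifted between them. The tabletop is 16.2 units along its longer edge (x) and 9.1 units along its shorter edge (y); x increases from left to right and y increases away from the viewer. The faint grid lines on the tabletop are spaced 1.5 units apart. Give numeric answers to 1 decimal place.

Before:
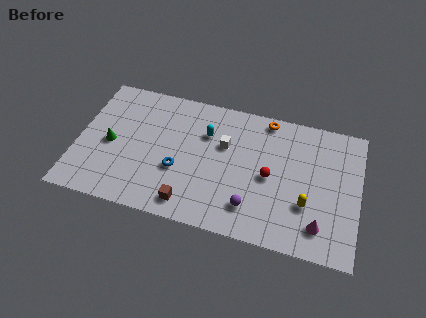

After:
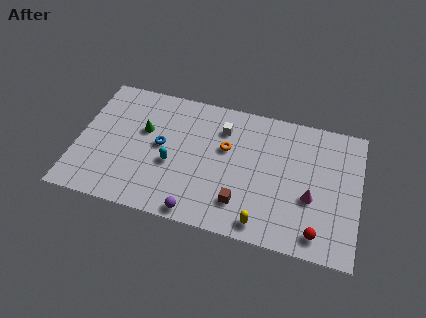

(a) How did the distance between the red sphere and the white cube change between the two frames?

+5.0

Before: roughly 3.1 units apart; after: 8.1. That's 5.0 units further apart.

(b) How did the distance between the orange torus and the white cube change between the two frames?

-2.0

Before: roughly 3.3 units apart; after: 1.3. That's 2.0 units closer together.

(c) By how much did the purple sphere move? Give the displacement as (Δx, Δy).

(-3.0, -1.2)

The purple sphere was at about (10.2, 2.0) and moved to about (7.2, 0.8).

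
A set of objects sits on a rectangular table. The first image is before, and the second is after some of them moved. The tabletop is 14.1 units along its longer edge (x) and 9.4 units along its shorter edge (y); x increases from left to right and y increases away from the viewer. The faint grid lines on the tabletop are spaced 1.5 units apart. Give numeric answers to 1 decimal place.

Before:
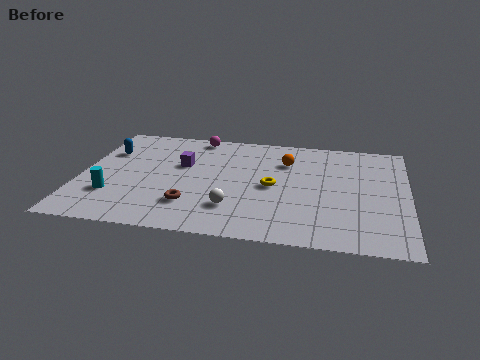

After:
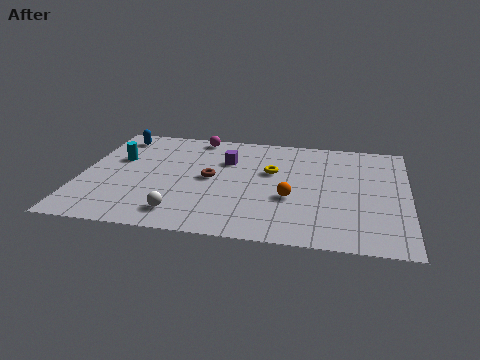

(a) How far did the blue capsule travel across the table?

1.5

The blue capsule moved from about (1.0, 6.5) to (1.3, 8.0), a distance of √(0.3² + 1.5²) ≈ 1.5.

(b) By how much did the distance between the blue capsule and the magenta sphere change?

-0.8

They were about 4.3 units apart before and 3.5 after — 0.8 units closer together.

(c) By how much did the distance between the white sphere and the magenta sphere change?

+0.5

They were about 6.4 units apart before and 6.9 after — 0.5 units further apart.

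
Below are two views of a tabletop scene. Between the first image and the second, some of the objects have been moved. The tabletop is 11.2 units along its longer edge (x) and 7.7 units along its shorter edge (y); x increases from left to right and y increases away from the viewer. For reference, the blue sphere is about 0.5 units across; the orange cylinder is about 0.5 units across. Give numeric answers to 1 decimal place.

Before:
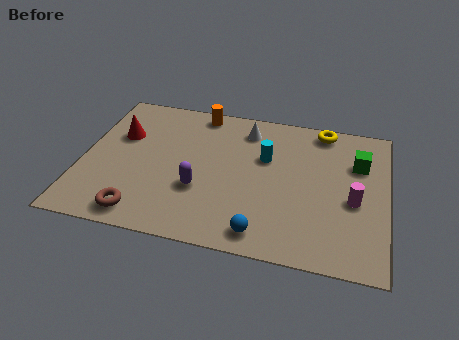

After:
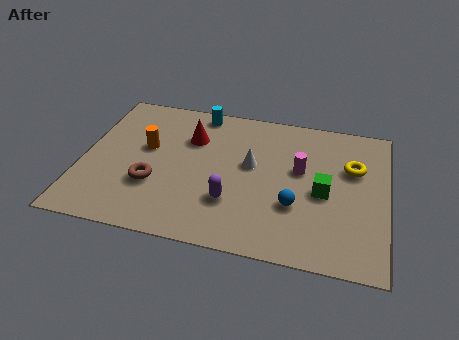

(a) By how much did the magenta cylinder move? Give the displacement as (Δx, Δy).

(-2.0, 1.2)

The magenta cylinder started near (10.0, 3.3) and ended near (8.0, 4.5).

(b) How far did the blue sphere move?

1.9

From (6.8, 1.0) to (7.9, 2.6), the blue sphere covered √(1.1² + 1.6²) ≈ 1.9 units.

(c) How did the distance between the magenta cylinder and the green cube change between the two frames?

-0.7

They were about 2.0 units apart before and 1.3 after — 0.7 units closer together.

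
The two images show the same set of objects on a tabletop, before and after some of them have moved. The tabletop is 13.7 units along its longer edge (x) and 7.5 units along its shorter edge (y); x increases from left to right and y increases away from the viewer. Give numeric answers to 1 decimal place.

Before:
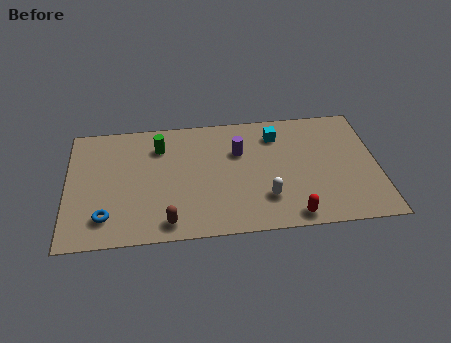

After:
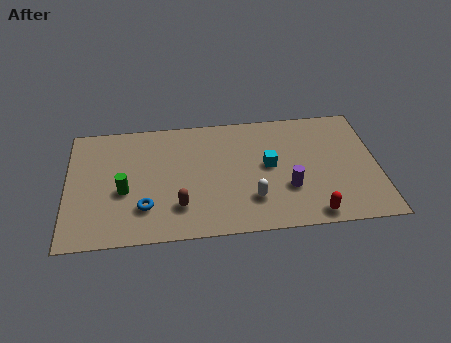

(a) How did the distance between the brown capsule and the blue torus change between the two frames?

-1.3

Before: roughly 2.8 units apart; after: 1.5. That's 1.3 units closer together.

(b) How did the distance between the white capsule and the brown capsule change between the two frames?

-1.2

The distance was about 4.4 in the first image and 3.2 in the second, so they moved 1.2 units closer together.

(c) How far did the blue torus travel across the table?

1.7

The blue torus moved from about (1.7, 1.6) to (3.4, 2.0), a distance of √(1.7² + 0.4²) ≈ 1.7.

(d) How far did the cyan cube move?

1.9

The cyan cube was near (9.3, 5.9) before and (8.9, 4.0) after, so it travelled √(0.4² + 1.9²) ≈ 1.9 units.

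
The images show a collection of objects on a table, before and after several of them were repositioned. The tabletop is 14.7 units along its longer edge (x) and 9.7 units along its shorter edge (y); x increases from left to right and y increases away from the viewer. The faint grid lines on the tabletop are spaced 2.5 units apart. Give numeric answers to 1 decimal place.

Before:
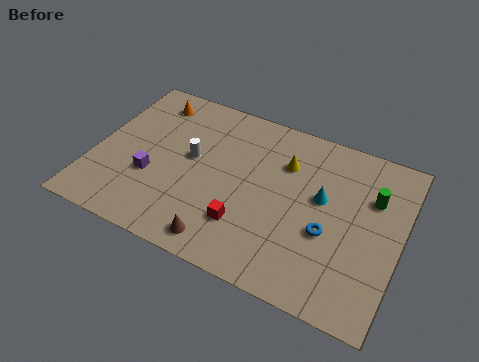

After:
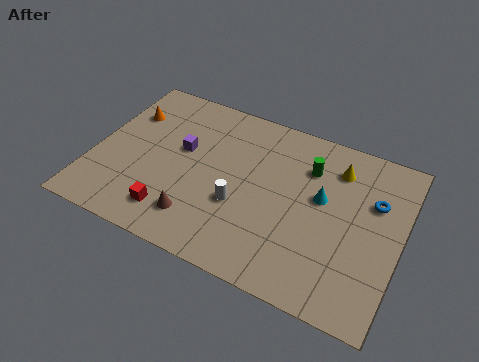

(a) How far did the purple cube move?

2.5

The purple cube was near (2.9, 3.5) before and (4.1, 5.7) after, so it travelled √(1.2² + 2.2²) ≈ 2.5 units.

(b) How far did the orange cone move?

1.6

The orange cone moved from about (2.2, 8.1) to (1.2, 6.9), a distance of √(1.0² + 1.2²) ≈ 1.6.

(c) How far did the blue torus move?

3.2

From (11.4, 3.8) to (13.3, 6.4), the blue torus covered √(1.9² + 2.6²) ≈ 3.2 units.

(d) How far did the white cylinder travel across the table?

3.2

The white cylinder moved from about (4.6, 5.4) to (7.2, 3.6), a distance of √(2.6² + 1.8²) ≈ 3.2.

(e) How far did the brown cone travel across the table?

1.5

The brown cone moved from about (6.7, 1.2) to (5.4, 2.0), a distance of √(1.3² + 0.8²) ≈ 1.5.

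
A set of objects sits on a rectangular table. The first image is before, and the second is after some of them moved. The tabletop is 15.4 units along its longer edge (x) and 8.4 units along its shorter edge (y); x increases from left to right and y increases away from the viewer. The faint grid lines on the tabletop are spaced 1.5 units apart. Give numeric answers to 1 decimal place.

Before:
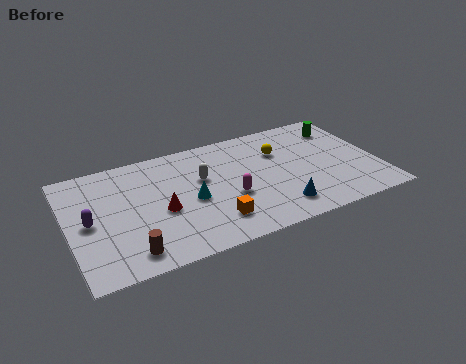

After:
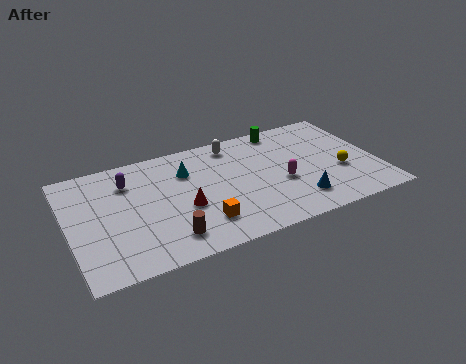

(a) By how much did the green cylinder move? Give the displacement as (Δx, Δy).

(-2.9, 0.9)

The green cylinder was at about (14.0, 6.6) and moved to about (11.1, 7.5).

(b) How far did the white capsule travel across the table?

2.7

The white capsule was near (6.7, 5.2) before and (8.5, 7.2) after, so it travelled √(1.8² + 2.0²) ≈ 2.7 units.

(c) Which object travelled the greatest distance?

the yellow sphere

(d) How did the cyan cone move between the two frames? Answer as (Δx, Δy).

(0.0, 2.2)

The cyan cone started near (6.0, 3.8) and ended near (6.0, 6.0).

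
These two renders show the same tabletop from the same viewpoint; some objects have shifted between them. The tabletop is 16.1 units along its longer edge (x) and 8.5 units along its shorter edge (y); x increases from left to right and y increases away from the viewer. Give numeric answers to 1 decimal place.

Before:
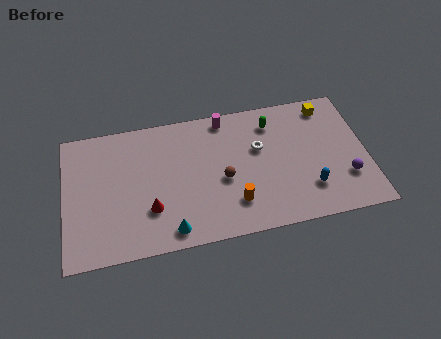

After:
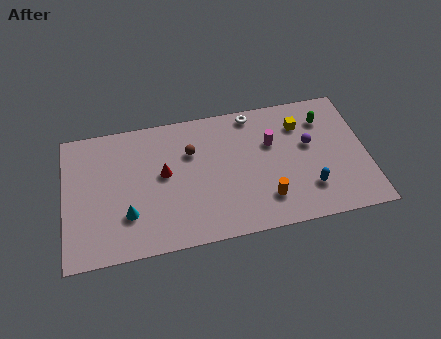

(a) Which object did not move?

the blue capsule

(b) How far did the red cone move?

2.2

From (4.5, 2.6) to (5.3, 4.7), the red cone covered √(0.8² + 2.1²) ≈ 2.2 units.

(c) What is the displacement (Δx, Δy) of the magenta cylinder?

(2.4, -2.1)

From the two frames, the magenta cylinder sits at roughly (8.7, 7.6) before and (11.1, 5.5) after.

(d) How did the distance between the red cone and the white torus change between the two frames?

-0.8

Before: roughly 6.5 units apart; after: 5.7. That's 0.8 units closer together.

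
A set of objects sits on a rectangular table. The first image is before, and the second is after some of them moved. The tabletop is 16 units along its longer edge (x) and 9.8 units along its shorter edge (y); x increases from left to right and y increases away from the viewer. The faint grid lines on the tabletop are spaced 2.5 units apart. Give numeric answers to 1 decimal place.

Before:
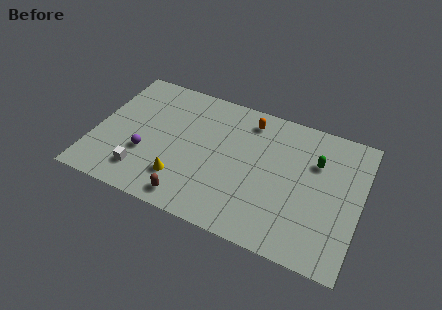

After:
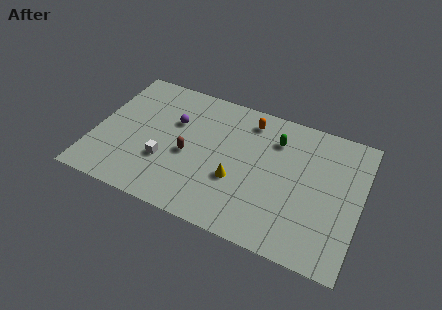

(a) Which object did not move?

the orange capsule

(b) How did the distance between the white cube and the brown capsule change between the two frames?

-1.5

Before: roughly 3.1 units apart; after: 1.6. That's 1.5 units closer together.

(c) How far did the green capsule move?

2.6

From (13.2, 6.7) to (10.7, 7.4), the green capsule covered √(2.5² + 0.7²) ≈ 2.6 units.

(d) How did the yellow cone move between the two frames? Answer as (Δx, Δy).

(3.2, 1.2)

From the two frames, the yellow cone sits at roughly (5.5, 2.4) before and (8.7, 3.6) after.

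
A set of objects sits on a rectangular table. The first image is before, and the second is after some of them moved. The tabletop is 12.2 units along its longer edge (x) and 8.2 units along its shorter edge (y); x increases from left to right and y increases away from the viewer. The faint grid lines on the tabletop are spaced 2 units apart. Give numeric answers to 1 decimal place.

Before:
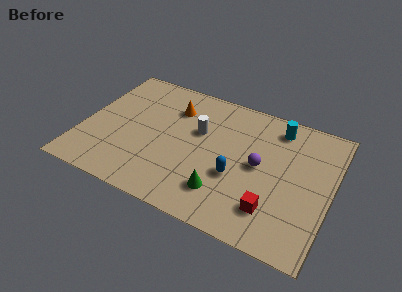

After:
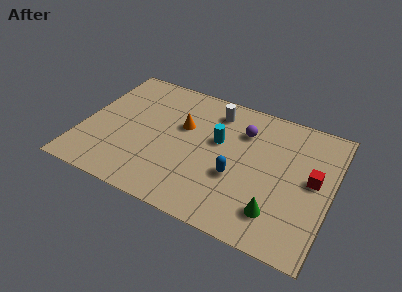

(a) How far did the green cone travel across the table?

2.6

The green cone moved from about (7.2, 1.9) to (9.8, 1.8), a distance of √(2.6² + 0.1²) ≈ 2.6.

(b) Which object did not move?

the blue capsule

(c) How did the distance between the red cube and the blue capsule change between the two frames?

+1.6

Before: roughly 2.2 units apart; after: 3.8. That's 1.6 units further apart.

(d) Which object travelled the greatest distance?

the cyan cylinder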